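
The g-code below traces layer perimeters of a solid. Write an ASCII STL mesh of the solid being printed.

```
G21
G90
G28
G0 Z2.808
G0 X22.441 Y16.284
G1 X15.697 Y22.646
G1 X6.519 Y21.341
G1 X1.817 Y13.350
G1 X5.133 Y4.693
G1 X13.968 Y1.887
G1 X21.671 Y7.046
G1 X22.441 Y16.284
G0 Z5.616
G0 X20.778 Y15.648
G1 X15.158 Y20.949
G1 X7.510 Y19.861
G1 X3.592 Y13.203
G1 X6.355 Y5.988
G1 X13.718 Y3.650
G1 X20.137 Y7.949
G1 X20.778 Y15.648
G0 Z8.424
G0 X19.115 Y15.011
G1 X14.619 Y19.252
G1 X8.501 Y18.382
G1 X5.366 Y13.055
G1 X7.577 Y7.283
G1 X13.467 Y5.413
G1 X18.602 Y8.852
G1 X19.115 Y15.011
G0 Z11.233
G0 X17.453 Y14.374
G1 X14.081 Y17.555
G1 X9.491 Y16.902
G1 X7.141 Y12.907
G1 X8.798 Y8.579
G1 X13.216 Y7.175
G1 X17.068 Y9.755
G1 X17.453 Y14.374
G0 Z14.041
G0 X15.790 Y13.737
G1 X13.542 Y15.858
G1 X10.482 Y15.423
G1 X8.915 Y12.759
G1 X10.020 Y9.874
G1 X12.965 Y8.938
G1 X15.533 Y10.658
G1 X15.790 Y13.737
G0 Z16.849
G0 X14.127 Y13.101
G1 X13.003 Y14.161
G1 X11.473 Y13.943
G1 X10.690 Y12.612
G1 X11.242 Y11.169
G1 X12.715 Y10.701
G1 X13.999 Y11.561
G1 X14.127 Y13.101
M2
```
solid part
  facet normal 0.0000 0.0000 -1.0000
    outer loop
      vertex 5.528 22.820 0.000
      vertex 16.236 24.343 0.000
      vertex 24.104 16.921 0.000
    endloop
  endfacet
  facet normal 0.0000 0.0000 -1.0000
    outer loop
      vertex 0.043 13.498 0.000
      vertex 5.528 22.820 0.000
      vertex 24.104 16.921 0.000
    endloop
  endfacet
  facet normal 0.0000 0.0000 -1.0000
    outer loop
      vertex 3.911 3.398 0.000
      vertex 0.043 13.498 0.000
      vertex 24.104 16.921 0.000
    endloop
  endfacet
  facet normal 0.0000 0.0000 -1.0000
    outer loop
      vertex 14.219 0.124 0.000
      vertex 3.911 3.398 0.000
      vertex 24.104 16.921 0.000
    endloop
  endfacet
  facet normal 0.0000 0.0000 -1.0000
    outer loop
      vertex 23.206 6.143 0.000
      vertex 14.219 0.124 0.000
      vertex 24.104 16.921 0.000
    endloop
  endfacet
  facet normal 0.5958 0.6316 0.4960
    outer loop
      vertex 24.104 16.921 0.000
      vertex 16.236 24.343 0.000
      vertex 12.464 12.464 19.657
    endloop
  endfacet
  facet normal -0.1223 0.8597 0.4960
    outer loop
      vertex 16.236 24.343 0.000
      vertex 5.528 22.820 0.000
      vertex 12.464 12.464 19.657
    endloop
  endfacet
  facet normal -0.7484 0.4403 0.4960
    outer loop
      vertex 5.528 22.820 0.000
      vertex 0.043 13.498 0.000
      vertex 12.464 12.464 19.657
    endloop
  endfacet
  facet normal -0.8109 -0.3105 0.4960
    outer loop
      vertex 0.043 13.498 0.000
      vertex 3.911 3.398 0.000
      vertex 12.464 12.464 19.657
    endloop
  endfacet
  facet normal -0.2628 -0.8276 0.4960
    outer loop
      vertex 3.911 3.398 0.000
      vertex 14.219 0.124 0.000
      vertex 12.464 12.464 19.657
    endloop
  endfacet
  facet normal 0.4832 -0.7214 0.4960
    outer loop
      vertex 14.219 0.124 0.000
      vertex 23.206 6.143 0.000
      vertex 12.464 12.464 19.657
    endloop
  endfacet
  facet normal 0.8653 -0.0721 0.4960
    outer loop
      vertex 23.206 6.143 0.000
      vertex 24.104 16.921 0.000
      vertex 12.464 12.464 19.657
    endloop
  endfacet
endsolid part

The G0 Z moves step by Δz≈2.808 mm. The G1 loops shrink linearly with z, so the solid tapers from its base footprint up to z≈19.7. Closing with a flat bottom cap and the tapered top and triangulating gives 12 facets — a regular 7-sided pyramid, base circumscribed radius ≈ 12.5 mm, apex at z ≈ 19.7 mm.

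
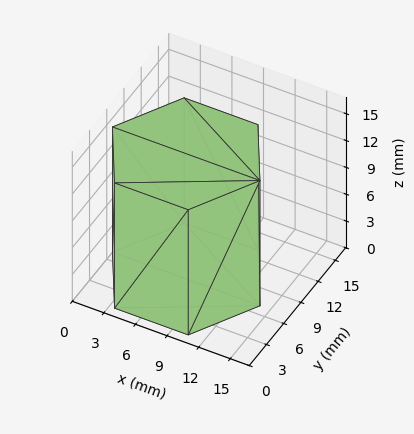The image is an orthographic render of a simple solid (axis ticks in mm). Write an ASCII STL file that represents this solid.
Reading the render: the shape is a regular 6-sided prism (a cylinder approximated with 6 flat sides), circumscribed radius ≈ 7 mm, height ≈ 14 mm (dimensions read to the nearest mm from the axis ticks). For the STL, each face is triangulated and given an outward normal.

solid part
  facet normal 0.0000 0.0000 -1.0000
    outer loop
      vertex 3.50 13.06 0.00
      vertex 10.50 13.06 0.00
      vertex 14.00 7.00 0.00
    endloop
  endfacet
  facet normal 0.0000 0.0000 -1.0000
    outer loop
      vertex 0.00 7.00 0.00
      vertex 3.50 13.06 0.00
      vertex 14.00 7.00 0.00
    endloop
  endfacet
  facet normal 0.0000 0.0000 -1.0000
    outer loop
      vertex 3.50 0.94 0.00
      vertex 0.00 7.00 0.00
      vertex 14.00 7.00 0.00
    endloop
  endfacet
  facet normal 0.0000 0.0000 -1.0000
    outer loop
      vertex 10.50 0.94 0.00
      vertex 3.50 0.94 0.00
      vertex 14.00 7.00 0.00
    endloop
  endfacet
  facet normal 0.0000 0.0000 1.0000
    outer loop
      vertex 14.00 7.00 14.00
      vertex 10.50 13.06 14.00
      vertex 3.50 13.06 14.00
    endloop
  endfacet
  facet normal 0.0000 0.0000 1.0000
    outer loop
      vertex 14.00 7.00 14.00
      vertex 3.50 13.06 14.00
      vertex 0.00 7.00 14.00
    endloop
  endfacet
  facet normal 0.0000 0.0000 1.0000
    outer loop
      vertex 14.00 7.00 14.00
      vertex 0.00 7.00 14.00
      vertex 3.50 0.94 14.00
    endloop
  endfacet
  facet normal 0.0000 0.0000 1.0000
    outer loop
      vertex 14.00 7.00 14.00
      vertex 3.50 0.94 14.00
      vertex 10.50 0.94 14.00
    endloop
  endfacet
  facet normal 0.8659 0.5001 0.0000
    outer loop
      vertex 14.00 7.00 0.00
      vertex 10.50 13.06 0.00
      vertex 10.50 13.06 14.00
    endloop
  endfacet
  facet normal 0.8659 0.5001 0.0000
    outer loop
      vertex 14.00 7.00 0.00
      vertex 10.50 13.06 14.00
      vertex 14.00 7.00 14.00
    endloop
  endfacet
  facet normal 0.0000 1.0000 0.0000
    outer loop
      vertex 10.50 13.06 0.00
      vertex 3.50 13.06 0.00
      vertex 3.50 13.06 14.00
    endloop
  endfacet
  facet normal 0.0000 1.0000 0.0000
    outer loop
      vertex 10.50 13.06 0.00
      vertex 3.50 13.06 14.00
      vertex 10.50 13.06 14.00
    endloop
  endfacet
  facet normal -0.8659 0.5001 0.0000
    outer loop
      vertex 3.50 13.06 0.00
      vertex 0.00 7.00 0.00
      vertex 0.00 7.00 14.00
    endloop
  endfacet
  facet normal -0.8659 0.5001 0.0000
    outer loop
      vertex 3.50 13.06 0.00
      vertex 0.00 7.00 14.00
      vertex 3.50 13.06 14.00
    endloop
  endfacet
  facet normal -0.8659 -0.5001 0.0000
    outer loop
      vertex 0.00 7.00 0.00
      vertex 3.50 0.94 0.00
      vertex 3.50 0.94 14.00
    endloop
  endfacet
  facet normal -0.8659 -0.5001 0.0000
    outer loop
      vertex 0.00 7.00 0.00
      vertex 3.50 0.94 14.00
      vertex 0.00 7.00 14.00
    endloop
  endfacet
  facet normal 0.0000 -1.0000 0.0000
    outer loop
      vertex 3.50 0.94 0.00
      vertex 10.50 0.94 0.00
      vertex 10.50 0.94 14.00
    endloop
  endfacet
  facet normal 0.0000 -1.0000 0.0000
    outer loop
      vertex 3.50 0.94 0.00
      vertex 10.50 0.94 14.00
      vertex 3.50 0.94 14.00
    endloop
  endfacet
  facet normal 0.8659 -0.5001 0.0000
    outer loop
      vertex 10.50 0.94 0.00
      vertex 14.00 7.00 0.00
      vertex 14.00 7.00 14.00
    endloop
  endfacet
  facet normal 0.8659 -0.5001 0.0000
    outer loop
      vertex 10.50 0.94 0.00
      vertex 14.00 7.00 14.00
      vertex 10.50 0.94 14.00
    endloop
  endfacet
endsolid part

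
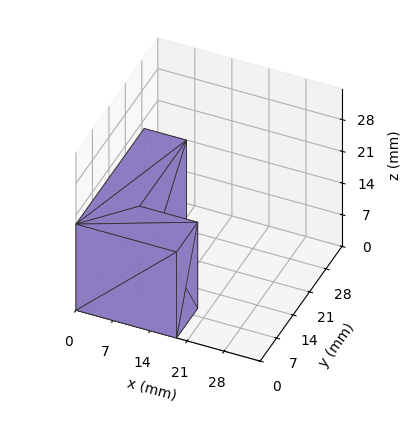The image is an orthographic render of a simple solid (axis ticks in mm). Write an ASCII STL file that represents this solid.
Reading the render: the shape is an L-shaped prism: outer 19 × 29 mm, arm thicknesses ≈ 9 mm (horizontal) and 8 mm (vertical), extruded 19 mm in z (dimensions read to the nearest mm from the axis ticks). For the STL, each face is triangulated and given an outward normal.

solid part
  facet normal 0.0000 0.0000 -1.0000
    outer loop
      vertex 19.00 9.00 0.00
      vertex 19.00 0.00 0.00
      vertex 0.00 0.00 0.00
    endloop
  endfacet
  facet normal 0.0000 0.0000 -1.0000
    outer loop
      vertex 8.00 9.00 0.00
      vertex 19.00 9.00 0.00
      vertex 0.00 0.00 0.00
    endloop
  endfacet
  facet normal 0.0000 0.0000 -1.0000
    outer loop
      vertex 8.00 29.00 0.00
      vertex 8.00 9.00 0.00
      vertex 0.00 0.00 0.00
    endloop
  endfacet
  facet normal 0.0000 0.0000 -1.0000
    outer loop
      vertex 0.00 29.00 0.00
      vertex 8.00 29.00 0.00
      vertex 0.00 0.00 0.00
    endloop
  endfacet
  facet normal 0.0000 0.0000 1.0000
    outer loop
      vertex 0.00 0.00 19.00
      vertex 19.00 0.00 19.00
      vertex 19.00 9.00 19.00
    endloop
  endfacet
  facet normal 0.0000 0.0000 1.0000
    outer loop
      vertex 0.00 0.00 19.00
      vertex 19.00 9.00 19.00
      vertex 8.00 9.00 19.00
    endloop
  endfacet
  facet normal 0.0000 0.0000 1.0000
    outer loop
      vertex 0.00 0.00 19.00
      vertex 8.00 9.00 19.00
      vertex 8.00 29.00 19.00
    endloop
  endfacet
  facet normal 0.0000 0.0000 1.0000
    outer loop
      vertex 0.00 0.00 19.00
      vertex 8.00 29.00 19.00
      vertex 0.00 29.00 19.00
    endloop
  endfacet
  facet normal 0.0000 -1.0000 0.0000
    outer loop
      vertex 0.00 0.00 0.00
      vertex 19.00 0.00 0.00
      vertex 19.00 0.00 19.00
    endloop
  endfacet
  facet normal 0.0000 -1.0000 0.0000
    outer loop
      vertex 0.00 0.00 0.00
      vertex 19.00 0.00 19.00
      vertex 0.00 0.00 19.00
    endloop
  endfacet
  facet normal 1.0000 0.0000 0.0000
    outer loop
      vertex 19.00 0.00 0.00
      vertex 19.00 9.00 0.00
      vertex 19.00 9.00 19.00
    endloop
  endfacet
  facet normal 1.0000 0.0000 0.0000
    outer loop
      vertex 19.00 0.00 0.00
      vertex 19.00 9.00 19.00
      vertex 19.00 0.00 19.00
    endloop
  endfacet
  facet normal 0.0000 1.0000 0.0000
    outer loop
      vertex 19.00 9.00 0.00
      vertex 8.00 9.00 0.00
      vertex 8.00 9.00 19.00
    endloop
  endfacet
  facet normal 0.0000 1.0000 0.0000
    outer loop
      vertex 19.00 9.00 0.00
      vertex 8.00 9.00 19.00
      vertex 19.00 9.00 19.00
    endloop
  endfacet
  facet normal 1.0000 0.0000 0.0000
    outer loop
      vertex 8.00 9.00 0.00
      vertex 8.00 29.00 0.00
      vertex 8.00 29.00 19.00
    endloop
  endfacet
  facet normal 1.0000 0.0000 0.0000
    outer loop
      vertex 8.00 9.00 0.00
      vertex 8.00 29.00 19.00
      vertex 8.00 9.00 19.00
    endloop
  endfacet
  facet normal 0.0000 1.0000 0.0000
    outer loop
      vertex 8.00 29.00 0.00
      vertex 0.00 29.00 0.00
      vertex 0.00 29.00 19.00
    endloop
  endfacet
  facet normal 0.0000 1.0000 0.0000
    outer loop
      vertex 8.00 29.00 0.00
      vertex 0.00 29.00 19.00
      vertex 8.00 29.00 19.00
    endloop
  endfacet
  facet normal -1.0000 0.0000 0.0000
    outer loop
      vertex 0.00 29.00 0.00
      vertex 0.00 0.00 0.00
      vertex 0.00 0.00 19.00
    endloop
  endfacet
  facet normal -1.0000 0.0000 0.0000
    outer loop
      vertex 0.00 29.00 0.00
      vertex 0.00 0.00 19.00
      vertex 0.00 29.00 19.00
    endloop
  endfacet
endsolid part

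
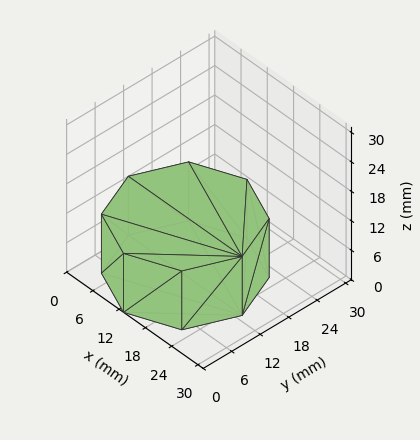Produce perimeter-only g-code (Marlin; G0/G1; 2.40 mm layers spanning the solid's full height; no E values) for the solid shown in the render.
Reading the render: the shape is a regular 8-sided prism (a cylinder approximated with 8 flat sides), circumscribed radius ≈ 13 mm, height ≈ 12 mm (dimensions read to the nearest mm from the axis ticks). For the g-code, the solid's height is divided into equal slices at the stated Δz and each level perimeter traced with G1 moves after a G0 lift.

; perimeter-only toolpath
G21 ; units = mm
G90 ; absolute positioning
G28 ; home
; layer 1
G0 Z2.40
G0 X26.00 Y13.00
G1 X22.19 Y22.19
G1 X13.00 Y26.00
G1 X3.81 Y22.19
G1 X0.00 Y13.00
G1 X3.81 Y3.81
G1 X13.00 Y0.00
G1 X22.19 Y3.81
G1 X26.00 Y13.00
; layer 2
G0 Z4.80
G0 X26.00 Y13.00
G1 X22.19 Y22.19
G1 X13.00 Y26.00
G1 X3.81 Y22.19
G1 X0.00 Y13.00
G1 X3.81 Y3.81
G1 X13.00 Y0.00
G1 X22.19 Y3.81
G1 X26.00 Y13.00
; layer 3
G0 Z7.20
G0 X26.00 Y13.00
G1 X22.19 Y22.19
G1 X13.00 Y26.00
G1 X3.81 Y22.19
G1 X0.00 Y13.00
G1 X3.81 Y3.81
G1 X13.00 Y0.00
G1 X22.19 Y3.81
G1 X26.00 Y13.00
; layer 4
G0 Z9.60
G0 X26.00 Y13.00
G1 X22.19 Y22.19
G1 X13.00 Y26.00
G1 X3.81 Y22.19
G1 X0.00 Y13.00
G1 X3.81 Y3.81
G1 X13.00 Y0.00
G1 X22.19 Y3.81
G1 X26.00 Y13.00
; layer 5
G0 Z12.00
G0 X26.00 Y13.00
G1 X22.19 Y22.19
G1 X13.00 Y26.00
G1 X3.81 Y22.19
G1 X0.00 Y13.00
G1 X3.81 Y3.81
G1 X13.00 Y0.00
G1 X22.19 Y3.81
G1 X26.00 Y13.00
M2 ; end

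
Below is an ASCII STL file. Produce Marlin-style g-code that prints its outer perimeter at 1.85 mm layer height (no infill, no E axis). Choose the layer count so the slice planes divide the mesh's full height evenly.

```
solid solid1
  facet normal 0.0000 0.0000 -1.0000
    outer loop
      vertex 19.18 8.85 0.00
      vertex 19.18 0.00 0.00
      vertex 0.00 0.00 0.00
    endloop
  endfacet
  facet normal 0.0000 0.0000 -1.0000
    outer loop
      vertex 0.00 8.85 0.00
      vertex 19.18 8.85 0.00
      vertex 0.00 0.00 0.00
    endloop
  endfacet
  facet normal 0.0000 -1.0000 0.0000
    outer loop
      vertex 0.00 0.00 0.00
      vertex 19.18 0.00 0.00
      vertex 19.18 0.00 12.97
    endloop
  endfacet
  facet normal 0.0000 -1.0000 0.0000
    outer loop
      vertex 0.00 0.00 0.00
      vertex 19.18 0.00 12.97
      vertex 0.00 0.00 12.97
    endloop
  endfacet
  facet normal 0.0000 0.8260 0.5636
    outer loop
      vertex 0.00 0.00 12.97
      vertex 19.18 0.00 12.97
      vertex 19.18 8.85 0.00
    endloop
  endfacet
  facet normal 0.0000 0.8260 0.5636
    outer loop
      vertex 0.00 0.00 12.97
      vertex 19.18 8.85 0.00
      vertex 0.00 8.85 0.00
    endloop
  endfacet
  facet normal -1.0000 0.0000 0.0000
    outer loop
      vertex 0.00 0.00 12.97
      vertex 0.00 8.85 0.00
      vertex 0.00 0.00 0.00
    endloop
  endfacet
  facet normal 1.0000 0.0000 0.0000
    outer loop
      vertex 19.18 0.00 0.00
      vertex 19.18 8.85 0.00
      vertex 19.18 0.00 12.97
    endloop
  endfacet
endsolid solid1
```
; perimeter-only toolpath
G21 ; units = mm
G90 ; absolute positioning
G28 ; home
; layer 1
G0 Z1.85
G0 X0.00 Y0.00
G1 X19.18 Y0.00
G1 X19.18 Y7.59
G1 X0.00 Y7.59
G1 X0.00 Y0.00
; layer 2
G0 Z3.71
G0 X0.00 Y0.00
G1 X19.18 Y0.00
G1 X19.18 Y6.32
G1 X0.00 Y6.32
G1 X0.00 Y0.00
; layer 3
G0 Z5.56
G0 X0.00 Y0.00
G1 X19.18 Y0.00
G1 X19.18 Y5.06
G1 X0.00 Y5.06
G1 X0.00 Y0.00
; layer 4
G0 Z7.41
G0 X0.00 Y0.00
G1 X19.18 Y0.00
G1 X19.18 Y3.79
G1 X0.00 Y3.79
G1 X0.00 Y0.00
; layer 5
G0 Z9.26
G0 X0.00 Y0.00
G1 X19.18 Y0.00
G1 X19.18 Y2.53
G1 X0.00 Y2.53
G1 X0.00 Y0.00
; layer 6
G0 Z11.12
G0 X0.00 Y0.00
G1 X19.18 Y0.00
G1 X19.18 Y1.26
G1 X0.00 Y1.26
G1 X0.00 Y0.00
M2 ; end

The solid is a wedge (ramp): 19.2 × 8.85 mm base, rising to 13 mm along the y=0 edge and sloping linearly to z=0 at y=8.85. Slicing at Δz = 1.85 mm — 7 equal slices spanning the solid's height, so layer i sits at z = i·h/7 — gives 6 non-empty perimeters. Each is a 4-segment closed polygon; G0 lifts to the layer z and rapids to the start vertex, then G1 traces the edges. The cross-section shrinks linearly with z (the slice at the apex is degenerate and omitted).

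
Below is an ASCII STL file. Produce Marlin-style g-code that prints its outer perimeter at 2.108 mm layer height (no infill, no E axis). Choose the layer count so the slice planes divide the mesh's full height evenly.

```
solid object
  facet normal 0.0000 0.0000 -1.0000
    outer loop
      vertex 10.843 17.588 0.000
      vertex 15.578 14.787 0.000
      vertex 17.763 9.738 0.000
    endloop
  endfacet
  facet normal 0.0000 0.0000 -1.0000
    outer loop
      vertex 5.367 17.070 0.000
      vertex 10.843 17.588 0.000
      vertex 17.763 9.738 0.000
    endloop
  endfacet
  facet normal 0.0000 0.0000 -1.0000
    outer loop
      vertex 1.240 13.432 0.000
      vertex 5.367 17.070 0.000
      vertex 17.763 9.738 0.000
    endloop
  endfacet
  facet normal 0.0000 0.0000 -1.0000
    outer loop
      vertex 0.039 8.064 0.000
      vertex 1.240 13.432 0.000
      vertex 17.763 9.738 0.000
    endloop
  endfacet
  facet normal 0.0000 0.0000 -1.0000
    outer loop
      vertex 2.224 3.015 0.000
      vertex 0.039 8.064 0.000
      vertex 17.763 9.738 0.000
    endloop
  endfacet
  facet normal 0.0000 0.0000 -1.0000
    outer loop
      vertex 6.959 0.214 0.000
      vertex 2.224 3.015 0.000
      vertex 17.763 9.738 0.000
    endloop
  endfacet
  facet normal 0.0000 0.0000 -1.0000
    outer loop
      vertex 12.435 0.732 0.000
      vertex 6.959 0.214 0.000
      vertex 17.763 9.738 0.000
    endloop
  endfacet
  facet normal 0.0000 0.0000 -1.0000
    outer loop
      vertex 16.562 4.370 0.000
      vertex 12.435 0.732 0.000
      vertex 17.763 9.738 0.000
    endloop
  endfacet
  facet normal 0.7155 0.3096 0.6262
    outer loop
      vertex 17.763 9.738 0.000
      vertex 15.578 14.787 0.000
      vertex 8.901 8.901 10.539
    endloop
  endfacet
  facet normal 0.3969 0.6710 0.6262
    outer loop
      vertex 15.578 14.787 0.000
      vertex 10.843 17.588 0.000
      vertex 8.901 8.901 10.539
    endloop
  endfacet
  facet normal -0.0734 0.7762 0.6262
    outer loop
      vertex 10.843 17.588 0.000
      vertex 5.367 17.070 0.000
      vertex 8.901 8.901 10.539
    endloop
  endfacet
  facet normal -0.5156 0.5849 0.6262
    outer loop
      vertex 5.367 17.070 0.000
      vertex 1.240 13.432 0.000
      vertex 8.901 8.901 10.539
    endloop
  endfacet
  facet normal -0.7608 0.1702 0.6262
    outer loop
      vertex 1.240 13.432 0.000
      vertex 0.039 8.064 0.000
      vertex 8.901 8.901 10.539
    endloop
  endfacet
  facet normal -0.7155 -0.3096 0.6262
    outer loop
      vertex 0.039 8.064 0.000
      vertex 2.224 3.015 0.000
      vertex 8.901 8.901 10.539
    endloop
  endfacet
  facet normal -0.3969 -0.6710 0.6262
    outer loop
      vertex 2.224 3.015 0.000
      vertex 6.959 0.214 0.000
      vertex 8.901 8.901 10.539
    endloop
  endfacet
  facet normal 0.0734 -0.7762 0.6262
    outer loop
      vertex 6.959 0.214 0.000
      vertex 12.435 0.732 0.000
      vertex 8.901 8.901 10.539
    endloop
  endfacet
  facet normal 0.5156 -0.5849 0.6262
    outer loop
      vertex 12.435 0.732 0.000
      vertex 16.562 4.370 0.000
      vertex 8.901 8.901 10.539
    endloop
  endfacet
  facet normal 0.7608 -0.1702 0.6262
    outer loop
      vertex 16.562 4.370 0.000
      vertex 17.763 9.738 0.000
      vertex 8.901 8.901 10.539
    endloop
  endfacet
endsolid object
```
; perimeter-only toolpath
G21 ; units = mm
G90 ; absolute positioning
G28 ; home
; layer 1
G0 Z2.108
G0 X15.991 Y9.571
G1 X14.243 Y13.610
G1 X10.455 Y15.851
G1 X6.074 Y15.436
G1 X2.772 Y12.526
G1 X1.811 Y8.231
G1 X3.559 Y4.192
G1 X7.347 Y1.951
G1 X11.728 Y2.366
G1 X15.030 Y5.276
G1 X15.991 Y9.571
; layer 2
G0 Z4.216
G0 X14.218 Y9.403
G1 X12.907 Y12.433
G1 X10.066 Y14.113
G1 X6.781 Y13.802
G1 X4.304 Y11.620
G1 X3.584 Y8.399
G1 X4.895 Y5.369
G1 X7.736 Y3.689
G1 X11.021 Y4.000
G1 X13.498 Y6.182
G1 X14.218 Y9.403
; layer 3
G0 Z6.323
G0 X12.446 Y9.236
G1 X11.572 Y11.255
G1 X9.678 Y12.376
G1 X7.487 Y12.169
G1 X5.837 Y10.713
G1 X5.356 Y8.566
G1 X6.230 Y6.547
G1 X8.124 Y5.426
G1 X10.315 Y5.633
G1 X11.965 Y7.089
G1 X12.446 Y9.236
; layer 4
G0 Z8.431
G0 X10.673 Y9.068
G1 X10.236 Y10.078
G1 X9.289 Y10.638
G1 X8.194 Y10.535
G1 X7.369 Y9.807
G1 X7.129 Y8.734
G1 X7.566 Y7.724
G1 X8.513 Y7.164
G1 X9.608 Y7.267
G1 X10.433 Y7.995
G1 X10.673 Y9.068
M2 ; end

The solid is a regular 10-sided pyramid, base circumscribed radius ≈ 8.9 mm, apex at z ≈ 10.5 mm. Slicing at Δz = 2.108 mm — 5 equal slices spanning the solid's height, so layer i sits at z = i·h/5 — gives 4 non-empty perimeters. Each is a 10-segment closed polygon; G0 lifts to the layer z and rapids to the start vertex, then G1 traces the edges. The cross-section shrinks linearly with z (the slice at the apex is degenerate and omitted).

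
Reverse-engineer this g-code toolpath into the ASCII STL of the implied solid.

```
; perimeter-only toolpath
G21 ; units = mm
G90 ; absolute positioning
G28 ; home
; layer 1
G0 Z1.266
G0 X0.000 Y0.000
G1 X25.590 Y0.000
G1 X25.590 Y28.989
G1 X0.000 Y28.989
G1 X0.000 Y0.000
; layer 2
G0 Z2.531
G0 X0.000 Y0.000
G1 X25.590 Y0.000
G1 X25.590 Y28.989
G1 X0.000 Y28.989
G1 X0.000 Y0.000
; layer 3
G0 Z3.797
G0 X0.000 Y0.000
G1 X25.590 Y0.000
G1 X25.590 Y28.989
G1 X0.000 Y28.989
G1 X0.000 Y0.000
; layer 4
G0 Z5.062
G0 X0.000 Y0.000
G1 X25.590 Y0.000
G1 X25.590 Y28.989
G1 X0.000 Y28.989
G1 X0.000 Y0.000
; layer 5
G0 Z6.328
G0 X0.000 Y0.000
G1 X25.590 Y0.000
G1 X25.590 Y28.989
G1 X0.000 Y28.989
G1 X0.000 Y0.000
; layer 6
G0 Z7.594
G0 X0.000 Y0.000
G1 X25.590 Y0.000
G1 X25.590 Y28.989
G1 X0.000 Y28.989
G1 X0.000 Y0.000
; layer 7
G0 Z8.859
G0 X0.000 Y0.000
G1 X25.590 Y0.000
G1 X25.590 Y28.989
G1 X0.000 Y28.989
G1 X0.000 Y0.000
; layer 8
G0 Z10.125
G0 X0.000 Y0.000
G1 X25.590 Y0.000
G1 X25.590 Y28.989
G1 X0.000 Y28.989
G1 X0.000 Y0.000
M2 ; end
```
solid part
  facet normal 0.0000 0.0000 -1.0000
    outer loop
      vertex 25.590 28.989 0.000
      vertex 25.590 0.000 0.000
      vertex 0.000 0.000 0.000
    endloop
  endfacet
  facet normal 0.0000 0.0000 -1.0000
    outer loop
      vertex 0.000 28.989 0.000
      vertex 25.590 28.989 0.000
      vertex 0.000 0.000 0.000
    endloop
  endfacet
  facet normal 0.0000 0.0000 1.0000
    outer loop
      vertex 0.000 0.000 10.125
      vertex 25.590 0.000 10.125
      vertex 25.590 28.989 10.125
    endloop
  endfacet
  facet normal 0.0000 0.0000 1.0000
    outer loop
      vertex 0.000 0.000 10.125
      vertex 25.590 28.989 10.125
      vertex 0.000 28.989 10.125
    endloop
  endfacet
  facet normal 0.0000 -1.0000 0.0000
    outer loop
      vertex 0.000 0.000 0.000
      vertex 25.590 0.000 0.000
      vertex 25.590 0.000 10.125
    endloop
  endfacet
  facet normal 0.0000 -1.0000 0.0000
    outer loop
      vertex 0.000 0.000 0.000
      vertex 25.590 0.000 10.125
      vertex 0.000 0.000 10.125
    endloop
  endfacet
  facet normal 0.0000 1.0000 0.0000
    outer loop
      vertex 25.590 28.989 10.125
      vertex 25.590 28.989 0.000
      vertex 0.000 28.989 0.000
    endloop
  endfacet
  facet normal 0.0000 1.0000 0.0000
    outer loop
      vertex 0.000 28.989 10.125
      vertex 25.590 28.989 10.125
      vertex 0.000 28.989 0.000
    endloop
  endfacet
  facet normal -1.0000 0.0000 0.0000
    outer loop
      vertex 0.000 28.989 10.125
      vertex 0.000 28.989 0.000
      vertex 0.000 0.000 0.000
    endloop
  endfacet
  facet normal -1.0000 0.0000 0.0000
    outer loop
      vertex 0.000 0.000 10.125
      vertex 0.000 28.989 10.125
      vertex 0.000 0.000 0.000
    endloop
  endfacet
  facet normal 1.0000 0.0000 0.0000
    outer loop
      vertex 25.590 0.000 0.000
      vertex 25.590 28.989 0.000
      vertex 25.590 28.989 10.125
    endloop
  endfacet
  facet normal 1.0000 0.0000 0.0000
    outer loop
      vertex 25.590 0.000 0.000
      vertex 25.590 28.989 10.125
      vertex 25.590 0.000 10.125
    endloop
  endfacet
endsolid part

The G0 Z moves step by Δz≈1.266 mm. Every layer's G1 loop is the same polygon, so the solid is a straight extrusion of it from z=0 to z≈10.1. Closing with flat bottom and top caps and triangulating gives 12 facets — a rectangular box, roughly 25.6 × 29 mm footprint and 10.1 mm tall.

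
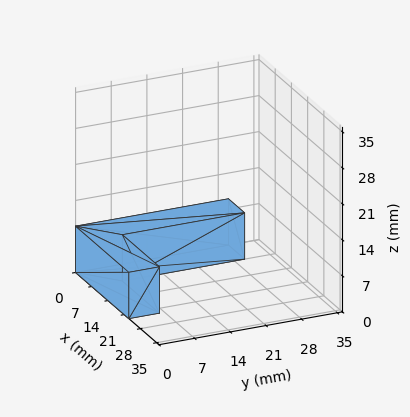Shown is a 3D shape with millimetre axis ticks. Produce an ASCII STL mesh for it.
Reading the render: the shape is an L-shaped prism: outer 23 × 30 mm, arm thicknesses ≈ 6 mm (horizontal) and 7 mm (vertical), extruded 9 mm in z (dimensions read to the nearest mm from the axis ticks). For the STL, each face is triangulated and given an outward normal.

solid part
  facet normal 0.0000 0.0000 -1.0000
    outer loop
      vertex 23.00 6.00 0.00
      vertex 23.00 0.00 0.00
      vertex 0.00 0.00 0.00
    endloop
  endfacet
  facet normal 0.0000 0.0000 -1.0000
    outer loop
      vertex 7.00 6.00 0.00
      vertex 23.00 6.00 0.00
      vertex 0.00 0.00 0.00
    endloop
  endfacet
  facet normal 0.0000 0.0000 -1.0000
    outer loop
      vertex 7.00 30.00 0.00
      vertex 7.00 6.00 0.00
      vertex 0.00 0.00 0.00
    endloop
  endfacet
  facet normal 0.0000 0.0000 -1.0000
    outer loop
      vertex 0.00 30.00 0.00
      vertex 7.00 30.00 0.00
      vertex 0.00 0.00 0.00
    endloop
  endfacet
  facet normal 0.0000 0.0000 1.0000
    outer loop
      vertex 0.00 0.00 9.00
      vertex 23.00 0.00 9.00
      vertex 23.00 6.00 9.00
    endloop
  endfacet
  facet normal 0.0000 0.0000 1.0000
    outer loop
      vertex 0.00 0.00 9.00
      vertex 23.00 6.00 9.00
      vertex 7.00 6.00 9.00
    endloop
  endfacet
  facet normal 0.0000 0.0000 1.0000
    outer loop
      vertex 0.00 0.00 9.00
      vertex 7.00 6.00 9.00
      vertex 7.00 30.00 9.00
    endloop
  endfacet
  facet normal 0.0000 0.0000 1.0000
    outer loop
      vertex 0.00 0.00 9.00
      vertex 7.00 30.00 9.00
      vertex 0.00 30.00 9.00
    endloop
  endfacet
  facet normal 0.0000 -1.0000 0.0000
    outer loop
      vertex 0.00 0.00 0.00
      vertex 23.00 0.00 0.00
      vertex 23.00 0.00 9.00
    endloop
  endfacet
  facet normal 0.0000 -1.0000 0.0000
    outer loop
      vertex 0.00 0.00 0.00
      vertex 23.00 0.00 9.00
      vertex 0.00 0.00 9.00
    endloop
  endfacet
  facet normal 1.0000 0.0000 0.0000
    outer loop
      vertex 23.00 0.00 0.00
      vertex 23.00 6.00 0.00
      vertex 23.00 6.00 9.00
    endloop
  endfacet
  facet normal 1.0000 0.0000 0.0000
    outer loop
      vertex 23.00 0.00 0.00
      vertex 23.00 6.00 9.00
      vertex 23.00 0.00 9.00
    endloop
  endfacet
  facet normal 0.0000 1.0000 0.0000
    outer loop
      vertex 23.00 6.00 0.00
      vertex 7.00 6.00 0.00
      vertex 7.00 6.00 9.00
    endloop
  endfacet
  facet normal 0.0000 1.0000 0.0000
    outer loop
      vertex 23.00 6.00 0.00
      vertex 7.00 6.00 9.00
      vertex 23.00 6.00 9.00
    endloop
  endfacet
  facet normal 1.0000 0.0000 0.0000
    outer loop
      vertex 7.00 6.00 0.00
      vertex 7.00 30.00 0.00
      vertex 7.00 30.00 9.00
    endloop
  endfacet
  facet normal 1.0000 0.0000 0.0000
    outer loop
      vertex 7.00 6.00 0.00
      vertex 7.00 30.00 9.00
      vertex 7.00 6.00 9.00
    endloop
  endfacet
  facet normal 0.0000 1.0000 0.0000
    outer loop
      vertex 7.00 30.00 0.00
      vertex 0.00 30.00 0.00
      vertex 0.00 30.00 9.00
    endloop
  endfacet
  facet normal 0.0000 1.0000 0.0000
    outer loop
      vertex 7.00 30.00 0.00
      vertex 0.00 30.00 9.00
      vertex 7.00 30.00 9.00
    endloop
  endfacet
  facet normal -1.0000 0.0000 0.0000
    outer loop
      vertex 0.00 30.00 0.00
      vertex 0.00 0.00 0.00
      vertex 0.00 0.00 9.00
    endloop
  endfacet
  facet normal -1.0000 0.0000 0.0000
    outer loop
      vertex 0.00 30.00 0.00
      vertex 0.00 0.00 9.00
      vertex 0.00 30.00 9.00
    endloop
  endfacet
endsolid part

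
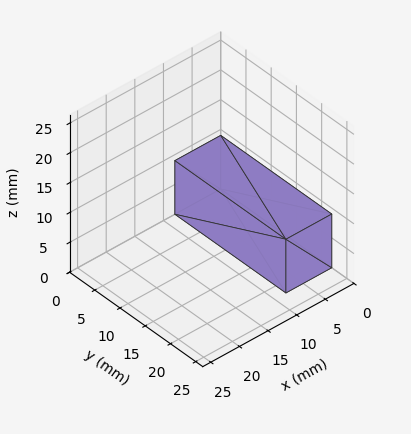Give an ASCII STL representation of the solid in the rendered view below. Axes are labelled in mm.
Reading the render: the shape is a rectangular box, roughly 8 × 22 mm footprint and 9 mm tall (dimensions read to the nearest mm from the axis ticks). For the STL, each face is triangulated and given an outward normal.

solid part
  facet normal 0.0000 0.0000 -1.0000
    outer loop
      vertex 8.0 22.0 0.0
      vertex 8.0 0.0 0.0
      vertex 0.0 0.0 0.0
    endloop
  endfacet
  facet normal 0.0000 0.0000 -1.0000
    outer loop
      vertex 0.0 22.0 0.0
      vertex 8.0 22.0 0.0
      vertex 0.0 0.0 0.0
    endloop
  endfacet
  facet normal 0.0000 0.0000 1.0000
    outer loop
      vertex 0.0 0.0 9.0
      vertex 8.0 0.0 9.0
      vertex 8.0 22.0 9.0
    endloop
  endfacet
  facet normal 0.0000 0.0000 1.0000
    outer loop
      vertex 0.0 0.0 9.0
      vertex 8.0 22.0 9.0
      vertex 0.0 22.0 9.0
    endloop
  endfacet
  facet normal 0.0000 -1.0000 0.0000
    outer loop
      vertex 0.0 0.0 0.0
      vertex 8.0 0.0 0.0
      vertex 8.0 0.0 9.0
    endloop
  endfacet
  facet normal 0.0000 -1.0000 0.0000
    outer loop
      vertex 0.0 0.0 0.0
      vertex 8.0 0.0 9.0
      vertex 0.0 0.0 9.0
    endloop
  endfacet
  facet normal 0.0000 1.0000 0.0000
    outer loop
      vertex 8.0 22.0 9.0
      vertex 8.0 22.0 0.0
      vertex 0.0 22.0 0.0
    endloop
  endfacet
  facet normal 0.0000 1.0000 0.0000
    outer loop
      vertex 0.0 22.0 9.0
      vertex 8.0 22.0 9.0
      vertex 0.0 22.0 0.0
    endloop
  endfacet
  facet normal -1.0000 0.0000 0.0000
    outer loop
      vertex 0.0 22.0 9.0
      vertex 0.0 22.0 0.0
      vertex 0.0 0.0 0.0
    endloop
  endfacet
  facet normal -1.0000 0.0000 0.0000
    outer loop
      vertex 0.0 0.0 9.0
      vertex 0.0 22.0 9.0
      vertex 0.0 0.0 0.0
    endloop
  endfacet
  facet normal 1.0000 0.0000 0.0000
    outer loop
      vertex 8.0 0.0 0.0
      vertex 8.0 22.0 0.0
      vertex 8.0 22.0 9.0
    endloop
  endfacet
  facet normal 1.0000 0.0000 0.0000
    outer loop
      vertex 8.0 0.0 0.0
      vertex 8.0 22.0 9.0
      vertex 8.0 0.0 9.0
    endloop
  endfacet
endsolid part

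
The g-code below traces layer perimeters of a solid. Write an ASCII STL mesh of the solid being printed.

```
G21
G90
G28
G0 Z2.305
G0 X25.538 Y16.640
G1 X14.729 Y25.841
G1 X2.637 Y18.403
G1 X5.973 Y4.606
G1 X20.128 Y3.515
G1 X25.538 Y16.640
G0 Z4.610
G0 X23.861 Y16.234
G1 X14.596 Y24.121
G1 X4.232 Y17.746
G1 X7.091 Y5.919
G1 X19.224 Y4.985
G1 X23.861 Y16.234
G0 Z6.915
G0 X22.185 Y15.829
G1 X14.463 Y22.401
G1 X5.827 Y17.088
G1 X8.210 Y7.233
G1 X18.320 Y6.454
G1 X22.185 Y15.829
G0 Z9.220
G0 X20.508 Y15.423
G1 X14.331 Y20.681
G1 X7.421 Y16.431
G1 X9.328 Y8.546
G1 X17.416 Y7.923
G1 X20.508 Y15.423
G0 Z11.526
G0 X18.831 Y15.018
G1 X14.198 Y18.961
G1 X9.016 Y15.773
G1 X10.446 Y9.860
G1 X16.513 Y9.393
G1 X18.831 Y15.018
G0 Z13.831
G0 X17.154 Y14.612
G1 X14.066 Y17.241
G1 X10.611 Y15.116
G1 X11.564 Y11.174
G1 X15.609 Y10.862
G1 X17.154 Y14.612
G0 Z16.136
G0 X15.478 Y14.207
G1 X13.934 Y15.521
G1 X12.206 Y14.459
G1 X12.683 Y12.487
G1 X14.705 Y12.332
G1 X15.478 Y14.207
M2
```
solid part
  facet normal 0.0000 0.0000 -1.0000
    outer loop
      vertex 1.042 19.061 0.000
      vertex 14.861 27.561 0.000
      vertex 27.215 17.045 0.000
    endloop
  endfacet
  facet normal 0.0000 0.0000 -1.0000
    outer loop
      vertex 4.855 3.292 0.000
      vertex 1.042 19.061 0.000
      vertex 27.215 17.045 0.000
    endloop
  endfacet
  facet normal 0.0000 0.0000 -1.0000
    outer loop
      vertex 21.032 2.046 0.000
      vertex 4.855 3.292 0.000
      vertex 27.215 17.045 0.000
    endloop
  endfacet
  facet normal 0.5545 0.6514 0.5179
    outer loop
      vertex 27.215 17.045 0.000
      vertex 14.861 27.561 0.000
      vertex 13.801 13.801 18.441
    endloop
  endfacet
  facet normal -0.4482 0.7286 0.5179
    outer loop
      vertex 14.861 27.561 0.000
      vertex 1.042 19.061 0.000
      vertex 13.801 13.801 18.441
    endloop
  endfacet
  facet normal -0.8315 -0.2011 0.5179
    outer loop
      vertex 1.042 19.061 0.000
      vertex 4.855 3.292 0.000
      vertex 13.801 13.801 18.441
    endloop
  endfacet
  facet normal -0.0657 -0.8529 0.5179
    outer loop
      vertex 4.855 3.292 0.000
      vertex 21.032 2.046 0.000
      vertex 13.801 13.801 18.441
    endloop
  endfacet
  facet normal 0.7909 -0.3260 0.5179
    outer loop
      vertex 21.032 2.046 0.000
      vertex 27.215 17.045 0.000
      vertex 13.801 13.801 18.441
    endloop
  endfacet
endsolid part

The G0 Z moves step by Δz≈2.305 mm. The G1 loops shrink linearly with z, so the solid tapers from its base footprint up to z≈18.4. Closing with a flat bottom cap and the tapered top and triangulating gives 8 facets — a regular 5-sided pyramid, base circumscribed radius ≈ 13.8 mm, apex at z ≈ 18.4 mm.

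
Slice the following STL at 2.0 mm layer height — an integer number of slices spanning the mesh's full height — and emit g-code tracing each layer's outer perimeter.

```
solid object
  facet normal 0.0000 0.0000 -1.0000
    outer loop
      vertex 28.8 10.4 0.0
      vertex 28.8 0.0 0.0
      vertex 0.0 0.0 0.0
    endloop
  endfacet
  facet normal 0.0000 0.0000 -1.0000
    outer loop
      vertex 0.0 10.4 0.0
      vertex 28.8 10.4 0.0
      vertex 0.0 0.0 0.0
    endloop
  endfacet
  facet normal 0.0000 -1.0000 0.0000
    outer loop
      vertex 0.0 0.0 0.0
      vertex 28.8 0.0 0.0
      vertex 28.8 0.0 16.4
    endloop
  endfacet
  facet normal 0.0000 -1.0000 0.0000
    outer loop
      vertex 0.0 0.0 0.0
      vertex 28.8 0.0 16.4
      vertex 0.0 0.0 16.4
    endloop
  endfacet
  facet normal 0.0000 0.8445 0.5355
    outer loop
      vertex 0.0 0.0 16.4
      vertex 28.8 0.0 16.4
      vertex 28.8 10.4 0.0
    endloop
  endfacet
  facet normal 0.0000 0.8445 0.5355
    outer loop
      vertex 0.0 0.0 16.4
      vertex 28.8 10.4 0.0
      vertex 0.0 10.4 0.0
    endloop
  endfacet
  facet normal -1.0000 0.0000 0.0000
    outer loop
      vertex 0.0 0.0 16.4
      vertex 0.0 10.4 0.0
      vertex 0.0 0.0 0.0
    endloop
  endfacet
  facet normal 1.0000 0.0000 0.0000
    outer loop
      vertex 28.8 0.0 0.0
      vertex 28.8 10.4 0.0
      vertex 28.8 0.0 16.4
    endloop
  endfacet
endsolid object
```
; perimeter-only toolpath
G21 ; units = mm
G90 ; absolute positioning
G28 ; home
; layer 1
G0 Z2.0
G0 X0.0 Y0.0
G1 X28.8 Y0.0
G1 X28.8 Y9.1
G1 X0.0 Y9.1
G1 X0.0 Y0.0
; layer 2
G0 Z4.1
G0 X0.0 Y0.0
G1 X28.8 Y0.0
G1 X28.8 Y7.8
G1 X0.0 Y7.8
G1 X0.0 Y0.0
; layer 3
G0 Z6.1
G0 X0.0 Y0.0
G1 X28.8 Y0.0
G1 X28.8 Y6.5
G1 X0.0 Y6.5
G1 X0.0 Y0.0
; layer 4
G0 Z8.2
G0 X0.0 Y0.0
G1 X28.8 Y0.0
G1 X28.8 Y5.2
G1 X0.0 Y5.2
G1 X0.0 Y0.0
; layer 5
G0 Z10.2
G0 X0.0 Y0.0
G1 X28.8 Y0.0
G1 X28.8 Y3.9
G1 X0.0 Y3.9
G1 X0.0 Y0.0
; layer 6
G0 Z12.3
G0 X0.0 Y0.0
G1 X28.8 Y0.0
G1 X28.8 Y2.6
G1 X0.0 Y2.6
G1 X0.0 Y0.0
; layer 7
G0 Z14.3
G0 X0.0 Y0.0
G1 X28.8 Y0.0
G1 X28.8 Y1.3
G1 X0.0 Y1.3
G1 X0.0 Y0.0
M2 ; end

The solid is a wedge (ramp): 28.8 × 10.4 mm base, rising to 16.4 mm along the y=0 edge and sloping linearly to z=0 at y=10.4. Slicing at Δz = 2.0 mm — 8 equal slices spanning the solid's height, so layer i sits at z = i·h/8 — gives 7 non-empty perimeters. Each is a 4-segment closed polygon; G0 lifts to the layer z and rapids to the start vertex, then G1 traces the edges. The cross-section shrinks linearly with z (the slice at the apex is degenerate and omitted).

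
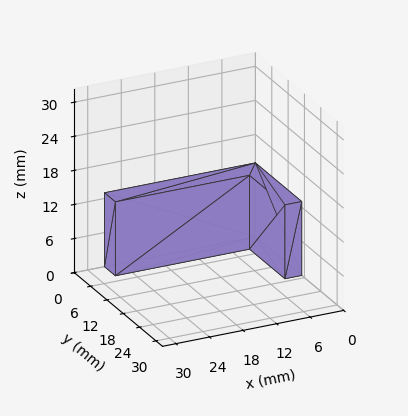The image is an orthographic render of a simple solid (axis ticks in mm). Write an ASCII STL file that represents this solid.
Reading the render: the shape is an L-shaped prism: outer 27 × 17 mm, arm thicknesses ≈ 4 mm (horizontal) and 3 mm (vertical), extruded 13 mm in z (dimensions read to the nearest mm from the axis ticks). For the STL, each face is triangulated and given an outward normal.

solid part
  facet normal 0.0000 0.0000 -1.0000
    outer loop
      vertex 27.0 4.0 0.0
      vertex 27.0 0.0 0.0
      vertex 0.0 0.0 0.0
    endloop
  endfacet
  facet normal 0.0000 0.0000 -1.0000
    outer loop
      vertex 3.0 4.0 0.0
      vertex 27.0 4.0 0.0
      vertex 0.0 0.0 0.0
    endloop
  endfacet
  facet normal 0.0000 0.0000 -1.0000
    outer loop
      vertex 3.0 17.0 0.0
      vertex 3.0 4.0 0.0
      vertex 0.0 0.0 0.0
    endloop
  endfacet
  facet normal 0.0000 0.0000 -1.0000
    outer loop
      vertex 0.0 17.0 0.0
      vertex 3.0 17.0 0.0
      vertex 0.0 0.0 0.0
    endloop
  endfacet
  facet normal 0.0000 0.0000 1.0000
    outer loop
      vertex 0.0 0.0 13.0
      vertex 27.0 0.0 13.0
      vertex 27.0 4.0 13.0
    endloop
  endfacet
  facet normal 0.0000 0.0000 1.0000
    outer loop
      vertex 0.0 0.0 13.0
      vertex 27.0 4.0 13.0
      vertex 3.0 4.0 13.0
    endloop
  endfacet
  facet normal 0.0000 0.0000 1.0000
    outer loop
      vertex 0.0 0.0 13.0
      vertex 3.0 4.0 13.0
      vertex 3.0 17.0 13.0
    endloop
  endfacet
  facet normal 0.0000 0.0000 1.0000
    outer loop
      vertex 0.0 0.0 13.0
      vertex 3.0 17.0 13.0
      vertex 0.0 17.0 13.0
    endloop
  endfacet
  facet normal 0.0000 -1.0000 0.0000
    outer loop
      vertex 0.0 0.0 0.0
      vertex 27.0 0.0 0.0
      vertex 27.0 0.0 13.0
    endloop
  endfacet
  facet normal 0.0000 -1.0000 0.0000
    outer loop
      vertex 0.0 0.0 0.0
      vertex 27.0 0.0 13.0
      vertex 0.0 0.0 13.0
    endloop
  endfacet
  facet normal 1.0000 0.0000 0.0000
    outer loop
      vertex 27.0 0.0 0.0
      vertex 27.0 4.0 0.0
      vertex 27.0 4.0 13.0
    endloop
  endfacet
  facet normal 1.0000 0.0000 0.0000
    outer loop
      vertex 27.0 0.0 0.0
      vertex 27.0 4.0 13.0
      vertex 27.0 0.0 13.0
    endloop
  endfacet
  facet normal 0.0000 1.0000 0.0000
    outer loop
      vertex 27.0 4.0 0.0
      vertex 3.0 4.0 0.0
      vertex 3.0 4.0 13.0
    endloop
  endfacet
  facet normal 0.0000 1.0000 0.0000
    outer loop
      vertex 27.0 4.0 0.0
      vertex 3.0 4.0 13.0
      vertex 27.0 4.0 13.0
    endloop
  endfacet
  facet normal 1.0000 0.0000 0.0000
    outer loop
      vertex 3.0 4.0 0.0
      vertex 3.0 17.0 0.0
      vertex 3.0 17.0 13.0
    endloop
  endfacet
  facet normal 1.0000 0.0000 0.0000
    outer loop
      vertex 3.0 4.0 0.0
      vertex 3.0 17.0 13.0
      vertex 3.0 4.0 13.0
    endloop
  endfacet
  facet normal 0.0000 1.0000 0.0000
    outer loop
      vertex 3.0 17.0 0.0
      vertex 0.0 17.0 0.0
      vertex 0.0 17.0 13.0
    endloop
  endfacet
  facet normal 0.0000 1.0000 0.0000
    outer loop
      vertex 3.0 17.0 0.0
      vertex 0.0 17.0 13.0
      vertex 3.0 17.0 13.0
    endloop
  endfacet
  facet normal -1.0000 0.0000 0.0000
    outer loop
      vertex 0.0 17.0 0.0
      vertex 0.0 0.0 0.0
      vertex 0.0 0.0 13.0
    endloop
  endfacet
  facet normal -1.0000 0.0000 0.0000
    outer loop
      vertex 0.0 17.0 0.0
      vertex 0.0 0.0 13.0
      vertex 0.0 17.0 13.0
    endloop
  endfacet
endsolid part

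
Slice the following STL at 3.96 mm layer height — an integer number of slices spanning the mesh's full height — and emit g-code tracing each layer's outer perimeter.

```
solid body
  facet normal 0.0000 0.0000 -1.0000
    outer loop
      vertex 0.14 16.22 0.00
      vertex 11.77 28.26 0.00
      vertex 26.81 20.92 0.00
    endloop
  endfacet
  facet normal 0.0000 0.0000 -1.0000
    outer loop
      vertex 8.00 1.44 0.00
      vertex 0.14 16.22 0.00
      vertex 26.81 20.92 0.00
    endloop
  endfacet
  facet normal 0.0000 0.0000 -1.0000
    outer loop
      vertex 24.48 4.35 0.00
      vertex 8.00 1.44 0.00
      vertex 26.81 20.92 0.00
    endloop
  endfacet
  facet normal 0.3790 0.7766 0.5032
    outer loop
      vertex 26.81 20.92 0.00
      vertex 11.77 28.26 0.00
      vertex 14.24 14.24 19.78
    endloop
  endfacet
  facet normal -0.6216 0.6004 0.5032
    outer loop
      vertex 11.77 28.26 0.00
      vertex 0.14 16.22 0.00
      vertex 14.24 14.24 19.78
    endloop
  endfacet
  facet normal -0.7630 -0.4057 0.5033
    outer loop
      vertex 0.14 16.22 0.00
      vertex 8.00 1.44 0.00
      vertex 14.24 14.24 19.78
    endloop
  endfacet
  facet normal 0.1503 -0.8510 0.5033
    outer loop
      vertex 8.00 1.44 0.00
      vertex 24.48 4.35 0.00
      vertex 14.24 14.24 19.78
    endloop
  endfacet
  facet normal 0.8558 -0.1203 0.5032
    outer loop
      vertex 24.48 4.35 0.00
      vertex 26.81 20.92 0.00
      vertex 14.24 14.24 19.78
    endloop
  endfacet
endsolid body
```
; perimeter-only toolpath
G21 ; units = mm
G90 ; absolute positioning
G28 ; home
; layer 1
G0 Z3.96
G0 X24.30 Y19.58
G1 X12.26 Y25.46
G1 X2.96 Y15.82
G1 X9.25 Y4.00
G1 X22.43 Y6.33
G1 X24.30 Y19.58
; layer 2
G0 Z7.91
G0 X21.78 Y18.25
G1 X12.76 Y22.65
G1 X5.78 Y15.43
G1 X10.50 Y6.56
G1 X20.38 Y8.31
G1 X21.78 Y18.25
; layer 3
G0 Z11.87
G0 X19.27 Y16.91
G1 X13.25 Y19.85
G1 X8.60 Y15.03
G1 X11.74 Y9.12
G1 X18.34 Y10.28
G1 X19.27 Y16.91
; layer 4
G0 Z15.82
G0 X16.75 Y15.58
G1 X13.75 Y17.04
G1 X11.42 Y14.64
G1 X12.99 Y11.68
G1 X16.29 Y12.26
G1 X16.75 Y15.58
M2 ; end

The solid is a regular 5-sided pyramid, base circumscribed radius ≈ 14.2 mm, apex at z ≈ 19.8 mm. Slicing at Δz = 3.96 mm — 5 equal slices spanning the solid's height, so layer i sits at z = i·h/5 — gives 4 non-empty perimeters. Each is a 5-segment closed polygon; G0 lifts to the layer z and rapids to the start vertex, then G1 traces the edges. The cross-section shrinks linearly with z (the slice at the apex is degenerate and omitted).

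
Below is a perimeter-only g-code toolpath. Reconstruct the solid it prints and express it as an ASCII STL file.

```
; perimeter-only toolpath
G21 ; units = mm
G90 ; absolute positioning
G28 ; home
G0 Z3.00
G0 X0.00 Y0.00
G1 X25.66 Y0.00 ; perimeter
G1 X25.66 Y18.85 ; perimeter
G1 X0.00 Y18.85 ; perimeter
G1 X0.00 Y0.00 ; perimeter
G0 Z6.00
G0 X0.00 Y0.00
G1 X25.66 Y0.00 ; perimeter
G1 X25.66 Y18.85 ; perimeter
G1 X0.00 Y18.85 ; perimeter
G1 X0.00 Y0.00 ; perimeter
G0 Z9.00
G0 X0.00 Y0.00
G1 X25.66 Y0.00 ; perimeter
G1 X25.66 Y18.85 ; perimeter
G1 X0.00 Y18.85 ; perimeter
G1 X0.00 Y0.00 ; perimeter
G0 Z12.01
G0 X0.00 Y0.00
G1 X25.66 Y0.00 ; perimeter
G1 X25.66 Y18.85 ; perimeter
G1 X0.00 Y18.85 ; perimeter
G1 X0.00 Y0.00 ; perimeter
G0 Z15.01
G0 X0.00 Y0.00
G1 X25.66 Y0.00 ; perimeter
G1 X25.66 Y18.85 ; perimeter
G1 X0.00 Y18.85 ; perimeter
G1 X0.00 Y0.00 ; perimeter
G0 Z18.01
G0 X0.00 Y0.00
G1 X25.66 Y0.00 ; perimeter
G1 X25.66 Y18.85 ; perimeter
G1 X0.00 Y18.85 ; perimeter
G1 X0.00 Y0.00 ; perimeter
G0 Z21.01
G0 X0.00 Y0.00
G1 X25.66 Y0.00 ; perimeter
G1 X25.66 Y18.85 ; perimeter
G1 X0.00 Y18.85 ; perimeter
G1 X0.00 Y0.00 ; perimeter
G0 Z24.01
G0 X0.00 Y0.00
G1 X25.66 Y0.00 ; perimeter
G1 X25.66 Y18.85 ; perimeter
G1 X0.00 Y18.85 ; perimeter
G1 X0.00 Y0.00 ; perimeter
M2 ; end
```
solid part
  facet normal 0.0000 0.0000 -1.0000
    outer loop
      vertex 25.66 18.85 0.00
      vertex 25.66 0.00 0.00
      vertex 0.00 0.00 0.00
    endloop
  endfacet
  facet normal 0.0000 0.0000 -1.0000
    outer loop
      vertex 0.00 18.85 0.00
      vertex 25.66 18.85 0.00
      vertex 0.00 0.00 0.00
    endloop
  endfacet
  facet normal 0.0000 0.0000 1.0000
    outer loop
      vertex 0.00 0.00 24.01
      vertex 25.66 0.00 24.01
      vertex 25.66 18.85 24.01
    endloop
  endfacet
  facet normal 0.0000 0.0000 1.0000
    outer loop
      vertex 0.00 0.00 24.01
      vertex 25.66 18.85 24.01
      vertex 0.00 18.85 24.01
    endloop
  endfacet
  facet normal 0.0000 -1.0000 0.0000
    outer loop
      vertex 0.00 0.00 0.00
      vertex 25.66 0.00 0.00
      vertex 25.66 0.00 24.01
    endloop
  endfacet
  facet normal 0.0000 -1.0000 0.0000
    outer loop
      vertex 0.00 0.00 0.00
      vertex 25.66 0.00 24.01
      vertex 0.00 0.00 24.01
    endloop
  endfacet
  facet normal 0.0000 1.0000 0.0000
    outer loop
      vertex 25.66 18.85 24.01
      vertex 25.66 18.85 0.00
      vertex 0.00 18.85 0.00
    endloop
  endfacet
  facet normal 0.0000 1.0000 0.0000
    outer loop
      vertex 0.00 18.85 24.01
      vertex 25.66 18.85 24.01
      vertex 0.00 18.85 0.00
    endloop
  endfacet
  facet normal -1.0000 0.0000 0.0000
    outer loop
      vertex 0.00 18.85 24.01
      vertex 0.00 18.85 0.00
      vertex 0.00 0.00 0.00
    endloop
  endfacet
  facet normal -1.0000 0.0000 0.0000
    outer loop
      vertex 0.00 0.00 24.01
      vertex 0.00 18.85 24.01
      vertex 0.00 0.00 0.00
    endloop
  endfacet
  facet normal 1.0000 0.0000 0.0000
    outer loop
      vertex 25.66 0.00 0.00
      vertex 25.66 18.85 0.00
      vertex 25.66 18.85 24.01
    endloop
  endfacet
  facet normal 1.0000 0.0000 0.0000
    outer loop
      vertex 25.66 0.00 0.00
      vertex 25.66 18.85 24.01
      vertex 25.66 0.00 24.01
    endloop
  endfacet
endsolid part

The G0 Z moves step by Δz≈3.00 mm. Every layer's G1 loop is the same polygon, so the solid is a straight extrusion of it from z=0 to z≈24. Closing with flat bottom and top caps and triangulating gives 12 facets — a rectangular box, roughly 25.7 × 18.9 mm footprint and 24 mm tall.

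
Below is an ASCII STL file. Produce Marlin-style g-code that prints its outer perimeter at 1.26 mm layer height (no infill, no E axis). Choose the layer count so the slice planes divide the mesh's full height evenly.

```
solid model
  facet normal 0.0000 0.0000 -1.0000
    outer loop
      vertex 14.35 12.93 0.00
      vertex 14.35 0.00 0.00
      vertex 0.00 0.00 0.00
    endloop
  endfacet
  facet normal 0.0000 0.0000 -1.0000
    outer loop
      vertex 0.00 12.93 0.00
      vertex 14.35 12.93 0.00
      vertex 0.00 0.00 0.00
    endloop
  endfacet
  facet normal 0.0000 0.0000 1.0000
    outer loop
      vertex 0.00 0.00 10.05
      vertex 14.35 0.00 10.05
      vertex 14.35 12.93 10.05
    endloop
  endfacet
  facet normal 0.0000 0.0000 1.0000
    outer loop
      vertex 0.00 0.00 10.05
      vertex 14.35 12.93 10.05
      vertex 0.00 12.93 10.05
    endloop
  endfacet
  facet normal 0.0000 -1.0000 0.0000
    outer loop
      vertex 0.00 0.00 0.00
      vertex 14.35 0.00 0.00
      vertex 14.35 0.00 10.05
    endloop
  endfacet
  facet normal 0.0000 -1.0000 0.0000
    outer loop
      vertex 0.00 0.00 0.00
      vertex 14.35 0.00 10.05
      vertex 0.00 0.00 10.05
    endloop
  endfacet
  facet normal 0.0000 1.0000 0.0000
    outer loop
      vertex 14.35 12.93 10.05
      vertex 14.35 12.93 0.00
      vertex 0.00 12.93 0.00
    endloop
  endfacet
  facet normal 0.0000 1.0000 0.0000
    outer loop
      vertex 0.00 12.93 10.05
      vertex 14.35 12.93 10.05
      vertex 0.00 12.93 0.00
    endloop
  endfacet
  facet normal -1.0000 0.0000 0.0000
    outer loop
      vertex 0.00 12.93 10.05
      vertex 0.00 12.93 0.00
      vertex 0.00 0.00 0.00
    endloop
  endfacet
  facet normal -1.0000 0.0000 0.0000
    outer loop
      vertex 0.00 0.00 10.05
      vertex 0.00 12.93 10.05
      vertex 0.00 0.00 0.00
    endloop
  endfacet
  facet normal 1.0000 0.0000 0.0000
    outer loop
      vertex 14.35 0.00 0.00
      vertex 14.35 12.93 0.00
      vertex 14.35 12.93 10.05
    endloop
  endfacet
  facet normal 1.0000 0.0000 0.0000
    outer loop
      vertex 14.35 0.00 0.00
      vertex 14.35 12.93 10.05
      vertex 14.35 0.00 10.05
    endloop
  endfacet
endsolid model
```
; perimeter-only toolpath
G21 ; units = mm
G90 ; absolute positioning
G28 ; home
; layer 1
G0 Z1.26
G0 X0.00 Y0.00
G1 X14.35 Y0.00
G1 X14.35 Y12.93
G1 X0.00 Y12.93
G1 X0.00 Y0.00
; layer 2
G0 Z2.51
G0 X0.00 Y0.00
G1 X14.35 Y0.00
G1 X14.35 Y12.93
G1 X0.00 Y12.93
G1 X0.00 Y0.00
; layer 3
G0 Z3.77
G0 X0.00 Y0.00
G1 X14.35 Y0.00
G1 X14.35 Y12.93
G1 X0.00 Y12.93
G1 X0.00 Y0.00
; layer 4
G0 Z5.03
G0 X0.00 Y0.00
G1 X14.35 Y0.00
G1 X14.35 Y12.93
G1 X0.00 Y12.93
G1 X0.00 Y0.00
; layer 5
G0 Z6.28
G0 X0.00 Y0.00
G1 X14.35 Y0.00
G1 X14.35 Y12.93
G1 X0.00 Y12.93
G1 X0.00 Y0.00
; layer 6
G0 Z7.54
G0 X0.00 Y0.00
G1 X14.35 Y0.00
G1 X14.35 Y12.93
G1 X0.00 Y12.93
G1 X0.00 Y0.00
; layer 7
G0 Z8.79
G0 X0.00 Y0.00
G1 X14.35 Y0.00
G1 X14.35 Y12.93
G1 X0.00 Y12.93
G1 X0.00 Y0.00
; layer 8
G0 Z10.05
G0 X0.00 Y0.00
G1 X14.35 Y0.00
G1 X14.35 Y12.93
G1 X0.00 Y12.93
G1 X0.00 Y0.00
M2 ; end

The solid is a rectangular box, roughly 14.3 × 12.9 mm footprint and 10.1 mm tall. Slicing at Δz = 1.26 mm — 8 equal slices spanning the solid's height, so layer i sits at z = i·h/8 — gives 8 non-empty perimeters. Each is a 4-segment closed polygon; G0 lifts to the layer z and rapids to the start vertex, then G1 traces the edges.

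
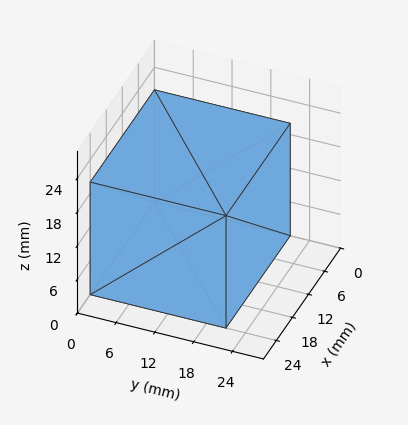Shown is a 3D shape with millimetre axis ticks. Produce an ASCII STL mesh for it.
Reading the render: the shape is a rectangular box, roughly 24 × 21 mm footprint and 20 mm tall (dimensions read to the nearest mm from the axis ticks). For the STL, each face is triangulated and given an outward normal.

solid part
  facet normal 0.0000 0.0000 -1.0000
    outer loop
      vertex 24.0 21.0 0.0
      vertex 24.0 0.0 0.0
      vertex 0.0 0.0 0.0
    endloop
  endfacet
  facet normal 0.0000 0.0000 -1.0000
    outer loop
      vertex 0.0 21.0 0.0
      vertex 24.0 21.0 0.0
      vertex 0.0 0.0 0.0
    endloop
  endfacet
  facet normal 0.0000 0.0000 1.0000
    outer loop
      vertex 0.0 0.0 20.0
      vertex 24.0 0.0 20.0
      vertex 24.0 21.0 20.0
    endloop
  endfacet
  facet normal 0.0000 0.0000 1.0000
    outer loop
      vertex 0.0 0.0 20.0
      vertex 24.0 21.0 20.0
      vertex 0.0 21.0 20.0
    endloop
  endfacet
  facet normal 0.0000 -1.0000 0.0000
    outer loop
      vertex 0.0 0.0 0.0
      vertex 24.0 0.0 0.0
      vertex 24.0 0.0 20.0
    endloop
  endfacet
  facet normal 0.0000 -1.0000 0.0000
    outer loop
      vertex 0.0 0.0 0.0
      vertex 24.0 0.0 20.0
      vertex 0.0 0.0 20.0
    endloop
  endfacet
  facet normal 0.0000 1.0000 0.0000
    outer loop
      vertex 24.0 21.0 20.0
      vertex 24.0 21.0 0.0
      vertex 0.0 21.0 0.0
    endloop
  endfacet
  facet normal 0.0000 1.0000 0.0000
    outer loop
      vertex 0.0 21.0 20.0
      vertex 24.0 21.0 20.0
      vertex 0.0 21.0 0.0
    endloop
  endfacet
  facet normal -1.0000 0.0000 0.0000
    outer loop
      vertex 0.0 21.0 20.0
      vertex 0.0 21.0 0.0
      vertex 0.0 0.0 0.0
    endloop
  endfacet
  facet normal -1.0000 0.0000 0.0000
    outer loop
      vertex 0.0 0.0 20.0
      vertex 0.0 21.0 20.0
      vertex 0.0 0.0 0.0
    endloop
  endfacet
  facet normal 1.0000 0.0000 0.0000
    outer loop
      vertex 24.0 0.0 0.0
      vertex 24.0 21.0 0.0
      vertex 24.0 21.0 20.0
    endloop
  endfacet
  facet normal 1.0000 0.0000 0.0000
    outer loop
      vertex 24.0 0.0 0.0
      vertex 24.0 21.0 20.0
      vertex 24.0 0.0 20.0
    endloop
  endfacet
endsolid part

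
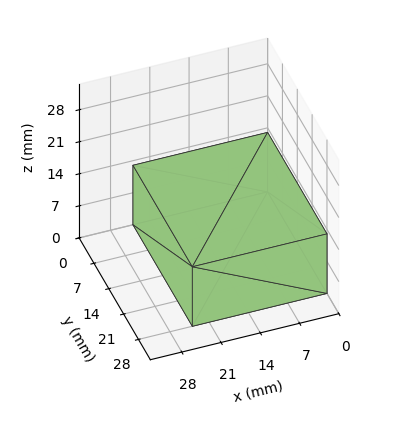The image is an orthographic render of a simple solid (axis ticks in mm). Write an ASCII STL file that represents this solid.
Reading the render: the shape is a rectangular box, roughly 24 × 28 mm footprint and 13 mm tall (dimensions read to the nearest mm from the axis ticks). For the STL, each face is triangulated and given an outward normal.

solid part
  facet normal 0.0000 0.0000 -1.0000
    outer loop
      vertex 24.00 28.00 0.00
      vertex 24.00 0.00 0.00
      vertex 0.00 0.00 0.00
    endloop
  endfacet
  facet normal 0.0000 0.0000 -1.0000
    outer loop
      vertex 0.00 28.00 0.00
      vertex 24.00 28.00 0.00
      vertex 0.00 0.00 0.00
    endloop
  endfacet
  facet normal 0.0000 0.0000 1.0000
    outer loop
      vertex 0.00 0.00 13.00
      vertex 24.00 0.00 13.00
      vertex 24.00 28.00 13.00
    endloop
  endfacet
  facet normal 0.0000 0.0000 1.0000
    outer loop
      vertex 0.00 0.00 13.00
      vertex 24.00 28.00 13.00
      vertex 0.00 28.00 13.00
    endloop
  endfacet
  facet normal 0.0000 -1.0000 0.0000
    outer loop
      vertex 0.00 0.00 0.00
      vertex 24.00 0.00 0.00
      vertex 24.00 0.00 13.00
    endloop
  endfacet
  facet normal 0.0000 -1.0000 0.0000
    outer loop
      vertex 0.00 0.00 0.00
      vertex 24.00 0.00 13.00
      vertex 0.00 0.00 13.00
    endloop
  endfacet
  facet normal 0.0000 1.0000 0.0000
    outer loop
      vertex 24.00 28.00 13.00
      vertex 24.00 28.00 0.00
      vertex 0.00 28.00 0.00
    endloop
  endfacet
  facet normal 0.0000 1.0000 0.0000
    outer loop
      vertex 0.00 28.00 13.00
      vertex 24.00 28.00 13.00
      vertex 0.00 28.00 0.00
    endloop
  endfacet
  facet normal -1.0000 0.0000 0.0000
    outer loop
      vertex 0.00 28.00 13.00
      vertex 0.00 28.00 0.00
      vertex 0.00 0.00 0.00
    endloop
  endfacet
  facet normal -1.0000 0.0000 0.0000
    outer loop
      vertex 0.00 0.00 13.00
      vertex 0.00 28.00 13.00
      vertex 0.00 0.00 0.00
    endloop
  endfacet
  facet normal 1.0000 0.0000 0.0000
    outer loop
      vertex 24.00 0.00 0.00
      vertex 24.00 28.00 0.00
      vertex 24.00 28.00 13.00
    endloop
  endfacet
  facet normal 1.0000 0.0000 0.0000
    outer loop
      vertex 24.00 0.00 0.00
      vertex 24.00 28.00 13.00
      vertex 24.00 0.00 13.00
    endloop
  endfacet
endsolid part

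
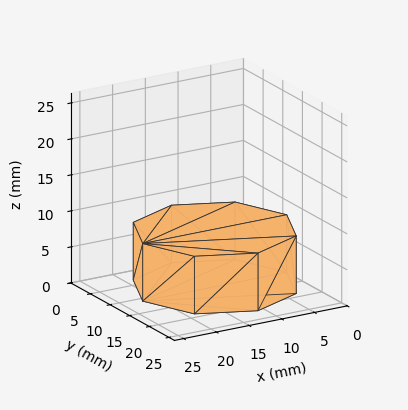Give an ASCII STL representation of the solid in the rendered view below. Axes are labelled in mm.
Reading the render: the shape is a regular 8-sided prism (a cylinder approximated with 8 flat sides), circumscribed radius ≈ 11 mm, height ≈ 8 mm (dimensions read to the nearest mm from the axis ticks). For the STL, each face is triangulated and given an outward normal.

solid part
  facet normal 0.0000 0.0000 -1.0000
    outer loop
      vertex 11.00 22.00 0.00
      vertex 18.78 18.78 0.00
      vertex 22.00 11.00 0.00
    endloop
  endfacet
  facet normal 0.0000 0.0000 -1.0000
    outer loop
      vertex 3.22 18.78 0.00
      vertex 11.00 22.00 0.00
      vertex 22.00 11.00 0.00
    endloop
  endfacet
  facet normal 0.0000 0.0000 -1.0000
    outer loop
      vertex 0.00 11.00 0.00
      vertex 3.22 18.78 0.00
      vertex 22.00 11.00 0.00
    endloop
  endfacet
  facet normal 0.0000 0.0000 -1.0000
    outer loop
      vertex 3.22 3.22 0.00
      vertex 0.00 11.00 0.00
      vertex 22.00 11.00 0.00
    endloop
  endfacet
  facet normal 0.0000 0.0000 -1.0000
    outer loop
      vertex 11.00 0.00 0.00
      vertex 3.22 3.22 0.00
      vertex 22.00 11.00 0.00
    endloop
  endfacet
  facet normal 0.0000 0.0000 -1.0000
    outer loop
      vertex 18.78 3.22 0.00
      vertex 11.00 0.00 0.00
      vertex 22.00 11.00 0.00
    endloop
  endfacet
  facet normal 0.0000 0.0000 1.0000
    outer loop
      vertex 22.00 11.00 8.00
      vertex 18.78 18.78 8.00
      vertex 11.00 22.00 8.00
    endloop
  endfacet
  facet normal 0.0000 0.0000 1.0000
    outer loop
      vertex 22.00 11.00 8.00
      vertex 11.00 22.00 8.00
      vertex 3.22 18.78 8.00
    endloop
  endfacet
  facet normal 0.0000 0.0000 1.0000
    outer loop
      vertex 22.00 11.00 8.00
      vertex 3.22 18.78 8.00
      vertex 0.00 11.00 8.00
    endloop
  endfacet
  facet normal 0.0000 0.0000 1.0000
    outer loop
      vertex 22.00 11.00 8.00
      vertex 0.00 11.00 8.00
      vertex 3.22 3.22 8.00
    endloop
  endfacet
  facet normal 0.0000 0.0000 1.0000
    outer loop
      vertex 22.00 11.00 8.00
      vertex 3.22 3.22 8.00
      vertex 11.00 0.00 8.00
    endloop
  endfacet
  facet normal 0.0000 0.0000 1.0000
    outer loop
      vertex 22.00 11.00 8.00
      vertex 11.00 0.00 8.00
      vertex 18.78 3.22 8.00
    endloop
  endfacet
  facet normal 0.9240 0.3824 0.0000
    outer loop
      vertex 22.00 11.00 0.00
      vertex 18.78 18.78 0.00
      vertex 18.78 18.78 8.00
    endloop
  endfacet
  facet normal 0.9240 0.3824 0.0000
    outer loop
      vertex 22.00 11.00 0.00
      vertex 18.78 18.78 8.00
      vertex 22.00 11.00 8.00
    endloop
  endfacet
  facet normal 0.3824 0.9240 0.0000
    outer loop
      vertex 18.78 18.78 0.00
      vertex 11.00 22.00 0.00
      vertex 11.00 22.00 8.00
    endloop
  endfacet
  facet normal 0.3824 0.9240 0.0000
    outer loop
      vertex 18.78 18.78 0.00
      vertex 11.00 22.00 8.00
      vertex 18.78 18.78 8.00
    endloop
  endfacet
  facet normal -0.3824 0.9240 0.0000
    outer loop
      vertex 11.00 22.00 0.00
      vertex 3.22 18.78 0.00
      vertex 3.22 18.78 8.00
    endloop
  endfacet
  facet normal -0.3824 0.9240 0.0000
    outer loop
      vertex 11.00 22.00 0.00
      vertex 3.22 18.78 8.00
      vertex 11.00 22.00 8.00
    endloop
  endfacet
  facet normal -0.9240 0.3824 0.0000
    outer loop
      vertex 3.22 18.78 0.00
      vertex 0.00 11.00 0.00
      vertex 0.00 11.00 8.00
    endloop
  endfacet
  facet normal -0.9240 0.3824 0.0000
    outer loop
      vertex 3.22 18.78 0.00
      vertex 0.00 11.00 8.00
      vertex 3.22 18.78 8.00
    endloop
  endfacet
  facet normal -0.9240 -0.3824 0.0000
    outer loop
      vertex 0.00 11.00 0.00
      vertex 3.22 3.22 0.00
      vertex 3.22 3.22 8.00
    endloop
  endfacet
  facet normal -0.9240 -0.3824 0.0000
    outer loop
      vertex 0.00 11.00 0.00
      vertex 3.22 3.22 8.00
      vertex 0.00 11.00 8.00
    endloop
  endfacet
  facet normal -0.3824 -0.9240 0.0000
    outer loop
      vertex 3.22 3.22 0.00
      vertex 11.00 0.00 0.00
      vertex 11.00 0.00 8.00
    endloop
  endfacet
  facet normal -0.3824 -0.9240 0.0000
    outer loop
      vertex 3.22 3.22 0.00
      vertex 11.00 0.00 8.00
      vertex 3.22 3.22 8.00
    endloop
  endfacet
  facet normal 0.3824 -0.9240 0.0000
    outer loop
      vertex 11.00 0.00 0.00
      vertex 18.78 3.22 0.00
      vertex 18.78 3.22 8.00
    endloop
  endfacet
  facet normal 0.3824 -0.9240 0.0000
    outer loop
      vertex 11.00 0.00 0.00
      vertex 18.78 3.22 8.00
      vertex 11.00 0.00 8.00
    endloop
  endfacet
  facet normal 0.9240 -0.3824 0.0000
    outer loop
      vertex 18.78 3.22 0.00
      vertex 22.00 11.00 0.00
      vertex 22.00 11.00 8.00
    endloop
  endfacet
  facet normal 0.9240 -0.3824 0.0000
    outer loop
      vertex 18.78 3.22 0.00
      vertex 22.00 11.00 8.00
      vertex 18.78 3.22 8.00
    endloop
  endfacet
endsolid part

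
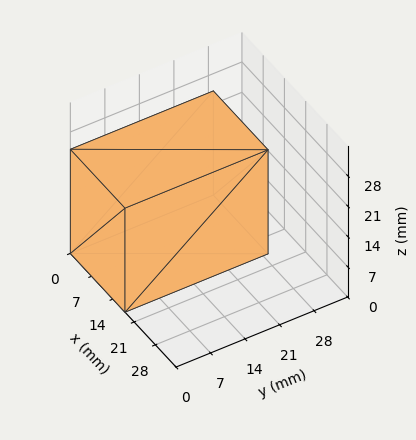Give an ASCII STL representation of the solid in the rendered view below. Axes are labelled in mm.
Reading the render: the shape is a rectangular box, roughly 18 × 29 mm footprint and 24 mm tall (dimensions read to the nearest mm from the axis ticks). For the STL, each face is triangulated and given an outward normal.

solid part
  facet normal 0.0000 0.0000 -1.0000
    outer loop
      vertex 18.000 29.000 0.000
      vertex 18.000 0.000 0.000
      vertex 0.000 0.000 0.000
    endloop
  endfacet
  facet normal 0.0000 0.0000 -1.0000
    outer loop
      vertex 0.000 29.000 0.000
      vertex 18.000 29.000 0.000
      vertex 0.000 0.000 0.000
    endloop
  endfacet
  facet normal 0.0000 0.0000 1.0000
    outer loop
      vertex 0.000 0.000 24.000
      vertex 18.000 0.000 24.000
      vertex 18.000 29.000 24.000
    endloop
  endfacet
  facet normal 0.0000 0.0000 1.0000
    outer loop
      vertex 0.000 0.000 24.000
      vertex 18.000 29.000 24.000
      vertex 0.000 29.000 24.000
    endloop
  endfacet
  facet normal 0.0000 -1.0000 0.0000
    outer loop
      vertex 0.000 0.000 0.000
      vertex 18.000 0.000 0.000
      vertex 18.000 0.000 24.000
    endloop
  endfacet
  facet normal 0.0000 -1.0000 0.0000
    outer loop
      vertex 0.000 0.000 0.000
      vertex 18.000 0.000 24.000
      vertex 0.000 0.000 24.000
    endloop
  endfacet
  facet normal 0.0000 1.0000 0.0000
    outer loop
      vertex 18.000 29.000 24.000
      vertex 18.000 29.000 0.000
      vertex 0.000 29.000 0.000
    endloop
  endfacet
  facet normal 0.0000 1.0000 0.0000
    outer loop
      vertex 0.000 29.000 24.000
      vertex 18.000 29.000 24.000
      vertex 0.000 29.000 0.000
    endloop
  endfacet
  facet normal -1.0000 0.0000 0.0000
    outer loop
      vertex 0.000 29.000 24.000
      vertex 0.000 29.000 0.000
      vertex 0.000 0.000 0.000
    endloop
  endfacet
  facet normal -1.0000 0.0000 0.0000
    outer loop
      vertex 0.000 0.000 24.000
      vertex 0.000 29.000 24.000
      vertex 0.000 0.000 0.000
    endloop
  endfacet
  facet normal 1.0000 0.0000 0.0000
    outer loop
      vertex 18.000 0.000 0.000
      vertex 18.000 29.000 0.000
      vertex 18.000 29.000 24.000
    endloop
  endfacet
  facet normal 1.0000 0.0000 0.0000
    outer loop
      vertex 18.000 0.000 0.000
      vertex 18.000 29.000 24.000
      vertex 18.000 0.000 24.000
    endloop
  endfacet
endsolid part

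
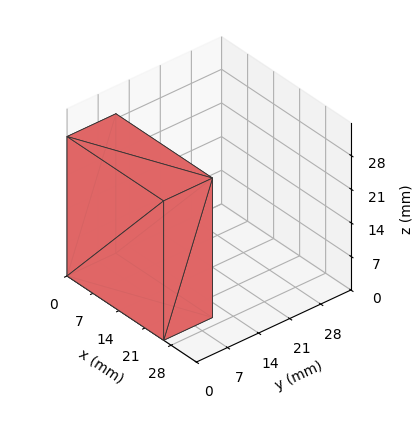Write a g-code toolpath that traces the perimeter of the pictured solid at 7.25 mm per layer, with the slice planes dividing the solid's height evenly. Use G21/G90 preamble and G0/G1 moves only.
Reading the render: the shape is a rectangular box, roughly 26 × 11 mm footprint and 29 mm tall (dimensions read to the nearest mm from the axis ticks). For the g-code, the solid's height is divided into equal slices at the stated Δz and each level perimeter traced with G1 moves after a G0 lift.

; perimeter-only toolpath
G21 ; units = mm
G90 ; absolute positioning
G28 ; home
; layer 1
G0 Z7.25
G0 X0.00 Y0.00
G1 X26.00 Y0.00
G1 X26.00 Y11.00
G1 X0.00 Y11.00
G1 X0.00 Y0.00
; layer 2
G0 Z14.50
G0 X0.00 Y0.00
G1 X26.00 Y0.00
G1 X26.00 Y11.00
G1 X0.00 Y11.00
G1 X0.00 Y0.00
; layer 3
G0 Z21.75
G0 X0.00 Y0.00
G1 X26.00 Y0.00
G1 X26.00 Y11.00
G1 X0.00 Y11.00
G1 X0.00 Y0.00
; layer 4
G0 Z29.00
G0 X0.00 Y0.00
G1 X26.00 Y0.00
G1 X26.00 Y11.00
G1 X0.00 Y11.00
G1 X0.00 Y0.00
M2 ; end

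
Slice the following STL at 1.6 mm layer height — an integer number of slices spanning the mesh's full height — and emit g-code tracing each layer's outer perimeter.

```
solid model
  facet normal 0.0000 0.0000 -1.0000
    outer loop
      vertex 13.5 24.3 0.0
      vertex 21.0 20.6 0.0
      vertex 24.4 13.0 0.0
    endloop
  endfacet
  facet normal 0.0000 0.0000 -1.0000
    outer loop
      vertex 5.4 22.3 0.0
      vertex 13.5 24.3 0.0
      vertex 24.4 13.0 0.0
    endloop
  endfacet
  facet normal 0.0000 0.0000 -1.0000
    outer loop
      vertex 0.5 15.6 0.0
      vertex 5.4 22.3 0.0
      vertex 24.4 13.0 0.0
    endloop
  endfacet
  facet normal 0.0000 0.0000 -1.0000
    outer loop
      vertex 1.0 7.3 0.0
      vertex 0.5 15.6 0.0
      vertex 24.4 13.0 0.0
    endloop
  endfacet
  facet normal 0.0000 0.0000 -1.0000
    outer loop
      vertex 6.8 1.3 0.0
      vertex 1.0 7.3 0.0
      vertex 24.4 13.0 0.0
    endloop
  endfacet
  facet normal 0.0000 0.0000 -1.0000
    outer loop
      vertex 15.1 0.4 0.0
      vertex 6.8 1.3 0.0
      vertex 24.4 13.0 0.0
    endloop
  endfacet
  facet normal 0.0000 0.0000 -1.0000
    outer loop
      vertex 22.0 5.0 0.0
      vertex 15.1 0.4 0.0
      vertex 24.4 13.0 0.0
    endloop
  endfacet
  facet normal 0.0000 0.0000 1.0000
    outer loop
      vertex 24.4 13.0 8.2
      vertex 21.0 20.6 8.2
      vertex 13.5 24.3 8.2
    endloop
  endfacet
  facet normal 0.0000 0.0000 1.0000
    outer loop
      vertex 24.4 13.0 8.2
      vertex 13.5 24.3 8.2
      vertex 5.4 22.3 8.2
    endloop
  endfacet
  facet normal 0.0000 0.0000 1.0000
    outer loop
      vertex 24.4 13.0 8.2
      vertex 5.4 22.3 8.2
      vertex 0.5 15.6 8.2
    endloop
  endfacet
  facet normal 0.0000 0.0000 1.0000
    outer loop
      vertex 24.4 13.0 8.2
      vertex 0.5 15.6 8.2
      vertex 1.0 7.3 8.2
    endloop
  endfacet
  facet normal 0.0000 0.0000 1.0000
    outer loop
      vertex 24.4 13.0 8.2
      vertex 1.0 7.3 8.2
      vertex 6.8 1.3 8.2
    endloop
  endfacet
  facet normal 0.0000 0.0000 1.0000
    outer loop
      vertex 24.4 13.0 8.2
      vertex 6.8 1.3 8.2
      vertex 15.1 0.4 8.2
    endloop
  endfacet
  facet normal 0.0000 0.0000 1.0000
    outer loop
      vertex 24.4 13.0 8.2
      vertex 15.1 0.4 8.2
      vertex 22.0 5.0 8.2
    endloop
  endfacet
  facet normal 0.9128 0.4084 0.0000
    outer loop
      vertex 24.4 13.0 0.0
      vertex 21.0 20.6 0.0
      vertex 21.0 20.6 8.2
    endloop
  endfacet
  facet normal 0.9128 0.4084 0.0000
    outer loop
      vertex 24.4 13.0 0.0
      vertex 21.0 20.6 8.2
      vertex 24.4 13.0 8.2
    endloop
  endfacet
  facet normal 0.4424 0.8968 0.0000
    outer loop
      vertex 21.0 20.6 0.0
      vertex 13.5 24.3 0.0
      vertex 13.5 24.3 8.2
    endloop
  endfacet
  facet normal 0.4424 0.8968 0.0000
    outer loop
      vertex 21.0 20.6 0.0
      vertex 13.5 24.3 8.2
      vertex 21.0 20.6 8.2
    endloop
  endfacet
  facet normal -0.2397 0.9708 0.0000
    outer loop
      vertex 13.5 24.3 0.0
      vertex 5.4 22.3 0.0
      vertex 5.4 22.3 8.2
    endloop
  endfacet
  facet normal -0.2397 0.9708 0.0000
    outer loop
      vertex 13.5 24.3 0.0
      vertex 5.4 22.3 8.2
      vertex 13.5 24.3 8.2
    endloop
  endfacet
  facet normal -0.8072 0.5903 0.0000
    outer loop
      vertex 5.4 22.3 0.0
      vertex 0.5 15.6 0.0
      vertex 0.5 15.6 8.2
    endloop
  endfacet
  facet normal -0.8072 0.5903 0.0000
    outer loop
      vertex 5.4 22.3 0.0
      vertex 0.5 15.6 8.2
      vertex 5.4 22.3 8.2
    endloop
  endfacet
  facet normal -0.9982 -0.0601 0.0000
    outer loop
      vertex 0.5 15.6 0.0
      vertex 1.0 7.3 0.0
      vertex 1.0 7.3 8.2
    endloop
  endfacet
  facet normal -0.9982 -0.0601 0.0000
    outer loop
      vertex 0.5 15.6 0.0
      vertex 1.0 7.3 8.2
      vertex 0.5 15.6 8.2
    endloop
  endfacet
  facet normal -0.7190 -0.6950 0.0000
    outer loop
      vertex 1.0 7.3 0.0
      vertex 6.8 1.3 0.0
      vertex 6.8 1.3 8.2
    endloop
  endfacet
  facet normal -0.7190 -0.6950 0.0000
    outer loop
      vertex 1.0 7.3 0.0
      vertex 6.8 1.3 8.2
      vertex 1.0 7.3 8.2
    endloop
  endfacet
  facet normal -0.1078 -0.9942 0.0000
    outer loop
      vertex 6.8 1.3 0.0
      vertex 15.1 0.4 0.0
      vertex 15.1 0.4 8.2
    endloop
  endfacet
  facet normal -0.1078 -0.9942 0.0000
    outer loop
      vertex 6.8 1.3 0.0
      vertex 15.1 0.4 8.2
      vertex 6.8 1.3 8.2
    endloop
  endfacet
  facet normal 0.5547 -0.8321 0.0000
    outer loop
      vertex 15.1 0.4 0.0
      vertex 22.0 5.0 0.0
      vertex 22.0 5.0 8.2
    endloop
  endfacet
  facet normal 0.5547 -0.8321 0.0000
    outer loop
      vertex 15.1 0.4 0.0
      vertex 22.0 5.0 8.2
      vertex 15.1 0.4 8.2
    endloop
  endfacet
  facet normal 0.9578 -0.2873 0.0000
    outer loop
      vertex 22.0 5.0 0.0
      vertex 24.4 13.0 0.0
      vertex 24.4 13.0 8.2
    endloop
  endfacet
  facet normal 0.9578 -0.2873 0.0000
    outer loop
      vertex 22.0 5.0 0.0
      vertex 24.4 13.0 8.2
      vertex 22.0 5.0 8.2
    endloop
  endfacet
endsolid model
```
; perimeter-only toolpath
G21 ; units = mm
G90 ; absolute positioning
G28 ; home
; layer 1
G0 Z1.6
G0 X24.4 Y13.0
G1 X21.0 Y20.6
G1 X13.5 Y24.3
G1 X5.4 Y22.3
G1 X0.5 Y15.6
G1 X1.0 Y7.3
G1 X6.8 Y1.3
G1 X15.1 Y0.4
G1 X22.0 Y5.0
G1 X24.4 Y13.0
; layer 2
G0 Z3.3
G0 X24.4 Y13.0
G1 X21.0 Y20.6
G1 X13.5 Y24.3
G1 X5.4 Y22.3
G1 X0.5 Y15.6
G1 X1.0 Y7.3
G1 X6.8 Y1.3
G1 X15.1 Y0.4
G1 X22.0 Y5.0
G1 X24.4 Y13.0
; layer 3
G0 Z4.9
G0 X24.4 Y13.0
G1 X21.0 Y20.6
G1 X13.5 Y24.3
G1 X5.4 Y22.3
G1 X0.5 Y15.6
G1 X1.0 Y7.3
G1 X6.8 Y1.3
G1 X15.1 Y0.4
G1 X22.0 Y5.0
G1 X24.4 Y13.0
; layer 4
G0 Z6.6
G0 X24.4 Y13.0
G1 X21.0 Y20.6
G1 X13.5 Y24.3
G1 X5.4 Y22.3
G1 X0.5 Y15.6
G1 X1.0 Y7.3
G1 X6.8 Y1.3
G1 X15.1 Y0.4
G1 X22.0 Y5.0
G1 X24.4 Y13.0
; layer 5
G0 Z8.2
G0 X24.4 Y13.0
G1 X21.0 Y20.6
G1 X13.5 Y24.3
G1 X5.4 Y22.3
G1 X0.5 Y15.6
G1 X1.0 Y7.3
G1 X6.8 Y1.3
G1 X15.1 Y0.4
G1 X22.0 Y5.0
G1 X24.4 Y13.0
M2 ; end

The solid is a regular 9-sided prism (a cylinder approximated with 9 flat sides), circumscribed radius ≈ 12.2 mm, height ≈ 8.2 mm. Slicing at Δz = 1.6 mm — 5 equal slices spanning the solid's height, so layer i sits at z = i·h/5 — gives 5 non-empty perimeters. Each is a 9-segment closed polygon; G0 lifts to the layer z and rapids to the start vertex, then G1 traces the edges.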